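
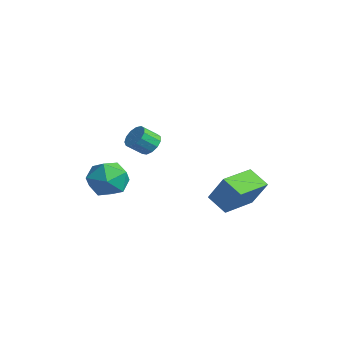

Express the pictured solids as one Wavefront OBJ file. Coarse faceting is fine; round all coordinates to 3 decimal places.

v 2.009 -2.266 0.01
v 2.541 -2.04 0.368
v 2.443 -2.828 1.009
v 1.911 -3.054 0.65
v 2.23 -1.877 0.522
v 2.132 -2.664 1.162
v 1.849 -1.837 0.512
v 1.751 -2.625 1.153
v 1.519 -1.934 0.343
v 1.421 -2.721 0.984
v 1.344 -2.136 0.068
v 1.246 -2.923 0.709
v 1.381 -2.379 -0.225
v 1.283 -3.167 0.416
v 1.617 -2.587 -0.444
v 1.519 -3.374 0.197
v 1.978 -2.693 -0.519
v 1.88 -3.48 0.122
v 2.348 -2.663 -0.426
v 2.25 -3.451 0.215
v 2.611 -2.508 -0.195
v 2.513 -3.295 0.446
v 2.683 -2.275 0.101
v 2.585 -3.063 0.742
v 3.901 0.602 -4.25
v 2.901 0.241 -3.573
v 3.244 2.427 -4.246
v 2.244 2.066 -3.57
v 4.776 0.914 -2.79
v 3.776 0.553 -2.114
v 4.119 2.739 -2.787
v 3.119 2.378 -2.11
v 0.383 -3.194 -1.588
v 0.883 -2.822 -2.587
v 0.757 -4.998 -2.073
v 1.257 -4.626 -3.072
v 1.777 -4.412 -2.037
v 1.547 -3.297 -1.738
v 0.093 -4.523 -2.922
v -0.137 -3.408 -2.623
v 0.704 -3.644 -3.412
v 1.745 -3.575 -2.865
v -0.105 -4.245 -1.795
v 0.936 -4.176 -1.248
f 2 1 5
f 2 5 3
f 3 5 6
f 3 6 4
f 5 1 7
f 5 7 6
f 6 7 8
f 6 8 4
f 7 1 9
f 7 9 8
f 8 9 10
f 8 10 4
f 9 1 11
f 9 11 10
f 10 11 12
f 10 12 4
f 11 1 13
f 11 13 12
f 12 13 14
f 12 14 4
f 13 1 15
f 13 15 14
f 14 15 16
f 14 16 4
f 15 1 17
f 15 17 16
f 16 17 18
f 16 18 4
f 17 1 19
f 17 19 18
f 18 19 20
f 18 20 4
f 19 1 21
f 19 21 20
f 20 21 22
f 20 22 4
f 21 1 23
f 21 23 22
f 22 23 24
f 22 24 4
f 23 1 2
f 23 2 24
f 24 2 3
f 24 3 4
f 26 28 25
f 29 26 25
f 25 28 27
f 27 29 25
f 26 32 28
f 30 26 29
f 30 32 26
f 28 32 27
f 31 29 27
f 27 32 31
f 31 30 29
f 32 30 31
f 33 44 38
f 33 38 34
f 33 34 40
f 33 40 43
f 33 43 44
f 34 38 42
f 38 44 37
f 44 43 35
f 43 40 39
f 40 34 41
f 36 42 37
f 36 37 35
f 36 35 39
f 36 39 41
f 36 41 42
f 37 42 38
f 35 37 44
f 39 35 43
f 41 39 40
f 42 41 34



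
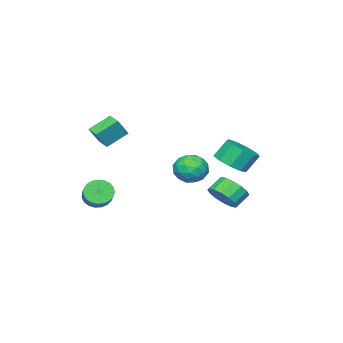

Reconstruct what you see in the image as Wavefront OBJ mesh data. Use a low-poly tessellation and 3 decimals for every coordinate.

v -2.996 -0.742 -1.466
v -2.614 -1.372 -0.616
v -4.466 -0.308 -0.484
v -4.084 -0.938 0.366
v -3.555 0.017 0.091
v -2.647 -0.252 -0.516
v -4.433 -1.428 -0.584
v -3.525 -1.697 -1.191
v -3.502 -1.796 -0.07
v -2.959 -0.903 0.347
v -4.121 -0.777 -1.447
v -3.578 0.116 -1.03
v -2.676 -1.095 -1.127
v -4.404 -0.585 0.027
v -4.093 -0.024 -0.134
v -3.868 -0.394 0.365
v -2.695 -0.437 -1.069
v -2.471 -0.807 -0.569
v -3.024 0.009 -0.153
v -4.609 -0.873 -0.531
v -4.385 -1.243 -0.031
v -3.212 -1.286 -1.465
v -2.987 -1.656 -0.966
v -4.056 -1.689 -0.947
v -2.973 -1.715 -0.307
v -3.837 -1.459 0.271
v -4.043 -1.747 -0.288
v -3.509 -1.905 -0.645
v -2.654 -1.19 -0.062
v -3.518 -0.934 0.516
v -3.208 -0.373 0.354
v -2.674 -0.531 -0.003
v -3.176 -1.439 0.259
v -3.562 -0.746 -1.616
v -4.426 -0.49 -1.038
v -4.406 -1.149 -1.097
v -3.872 -1.307 -1.454
v -3.243 -0.221 -1.371
v -4.107 0.035 -0.793
v -3.571 0.225 -0.455
v -3.037 0.067 -0.812
v -3.904 -0.241 -1.359
v -2.607 2.16 -1.875
v -2.14 1.567 -1.13
v -2.987 1.767 -0.441
v -3.453 2.36 -1.185
v -1.952 2.076 -1.046
v -2.798 2.275 -0.356
v -1.939 2.607 -1.183
v -2.785 2.806 -0.494
v -2.105 3.018 -1.506
v -2.951 3.218 -0.817
v -2.405 3.199 -1.928
v -3.252 3.399 -1.239
v -2.76 3.102 -2.336
v -3.606 3.302 -1.646
v -3.073 2.753 -2.619
v -3.92 2.953 -1.93
v -3.262 2.245 -2.704
v -4.108 2.444 -2.014
v -3.275 1.714 -2.566
v -4.121 1.913 -1.877
v -3.109 1.302 -2.243
v -3.955 1.502 -1.554
v -2.808 1.121 -1.821
v -3.655 1.321 -1.132
v -2.454 1.218 -1.414
v -3.3 1.418 -0.724
v -1.648 3.389 1.335
v -0.8 4.038 1.498
v -1.384 4.519 2.627
v -2.232 3.871 2.465
v -1.308 4.384 1.087
v -1.892 4.865 2.217
v -1.975 4.265 0.793
v -2.559 4.746 1.923
v -2.489 3.736 0.753
v -3.073 4.217 1.882
v -2.609 3.045 0.984
v -3.194 3.526 2.114
v -2.28 2.515 1.38
v -2.865 2.996 2.51
v -1.655 2.394 1.755
v -2.239 2.876 2.885
v -1.026 2.74 1.933
v -1.611 3.221 3.063
v -0.689 3.389 1.832
v -1.273 3.87 2.961
v 2.897 -2.31 -1.14
v 3.308 -2.122 -1.872
v 4.354 -1.061 -1.011
v 3.943 -1.25 -0.28
v 3.051 -1.873 -1.865
v 4.097 -0.813 -1.004
v 2.767 -1.701 -1.733
v 3.813 -0.64 -0.872
v 2.506 -1.633 -1.499
v 3.551 -0.573 -0.638
v 2.312 -1.683 -1.202
v 3.357 -0.623 -0.341
v 2.219 -1.841 -0.895
v 3.265 -0.781 -0.034
v 2.244 -2.08 -0.63
v 3.29 -1.02 0.231
v 2.382 -2.359 -0.454
v 3.427 -1.299 0.407
v 2.609 -2.63 -0.396
v 3.654 -1.569 0.465
v 2.885 -2.845 -0.467
v 3.931 -1.785 0.394
v 3.164 -2.968 -0.654
v 4.209 -1.907 0.206
v 3.397 -2.977 -0.926
v 4.442 -1.916 -0.065
v 3.543 -2.87 -1.234
v 4.588 -1.81 -0.374
v 3.578 -2.667 -1.527
v 4.623 -1.607 -0.666
v 3.495 -2.402 -1.752
v 4.54 -1.342 -0.891
v 2.271 -2.673 2.738
v 1.132 -2.097 3.582
v 2.6 -1.815 2.596
v 1.461 -1.239 3.44
v 3.019 -2.781 3.82
v 1.88 -2.205 4.664
v 3.348 -1.923 3.678
v 2.209 -1.347 4.522
f 1 38 17
f 38 12 41
f 17 41 6
f 38 41 17
f 1 17 13
f 17 6 18
f 13 18 2
f 17 18 13
f 1 13 22
f 13 2 23
f 22 23 8
f 13 23 22
f 1 22 34
f 22 8 37
f 34 37 11
f 22 37 34
f 1 34 38
f 34 11 42
f 38 42 12
f 34 42 38
f 2 18 29
f 18 6 32
f 29 32 10
f 18 32 29
f 6 41 19
f 41 12 40
f 19 40 5
f 41 40 19
f 12 42 39
f 42 11 35
f 39 35 3
f 42 35 39
f 11 37 36
f 37 8 24
f 36 24 7
f 37 24 36
f 8 23 28
f 23 2 25
f 28 25 9
f 23 25 28
f 4 30 16
f 30 10 31
f 16 31 5
f 30 31 16
f 4 16 14
f 16 5 15
f 14 15 3
f 16 15 14
f 4 14 21
f 14 3 20
f 21 20 7
f 14 20 21
f 4 21 26
f 21 7 27
f 26 27 9
f 21 27 26
f 4 26 30
f 26 9 33
f 30 33 10
f 26 33 30
f 5 31 19
f 31 10 32
f 19 32 6
f 31 32 19
f 3 15 39
f 15 5 40
f 39 40 12
f 15 40 39
f 7 20 36
f 20 3 35
f 36 35 11
f 20 35 36
f 9 27 28
f 27 7 24
f 28 24 8
f 27 24 28
f 10 33 29
f 33 9 25
f 29 25 2
f 33 25 29
f 44 43 47
f 44 47 45
f 45 47 48
f 45 48 46
f 47 43 49
f 47 49 48
f 48 49 50
f 48 50 46
f 49 43 51
f 49 51 50
f 50 51 52
f 50 52 46
f 51 43 53
f 51 53 52
f 52 53 54
f 52 54 46
f 53 43 55
f 53 55 54
f 54 55 56
f 54 56 46
f 55 43 57
f 55 57 56
f 56 57 58
f 56 58 46
f 57 43 59
f 57 59 58
f 58 59 60
f 58 60 46
f 59 43 61
f 59 61 60
f 60 61 62
f 60 62 46
f 61 43 63
f 61 63 62
f 62 63 64
f 62 64 46
f 63 43 65
f 63 65 64
f 64 65 66
f 64 66 46
f 65 43 67
f 65 67 66
f 66 67 68
f 66 68 46
f 67 43 44
f 67 44 68
f 68 44 45
f 68 45 46
f 70 69 73
f 70 73 71
f 71 73 74
f 71 74 72
f 73 69 75
f 73 75 74
f 74 75 76
f 74 76 72
f 75 69 77
f 75 77 76
f 76 77 78
f 76 78 72
f 77 69 79
f 77 79 78
f 78 79 80
f 78 80 72
f 79 69 81
f 79 81 80
f 80 81 82
f 80 82 72
f 81 69 83
f 81 83 82
f 82 83 84
f 82 84 72
f 83 69 85
f 83 85 84
f 84 85 86
f 84 86 72
f 85 69 87
f 85 87 86
f 86 87 88
f 86 88 72
f 87 69 70
f 87 70 88
f 88 70 71
f 88 71 72
f 90 89 93
f 90 93 91
f 91 93 94
f 91 94 92
f 93 89 95
f 93 95 94
f 94 95 96
f 94 96 92
f 95 89 97
f 95 97 96
f 96 97 98
f 96 98 92
f 97 89 99
f 97 99 98
f 98 99 100
f 98 100 92
f 99 89 101
f 99 101 100
f 100 101 102
f 100 102 92
f 101 89 103
f 101 103 102
f 102 103 104
f 102 104 92
f 103 89 105
f 103 105 104
f 104 105 106
f 104 106 92
f 105 89 107
f 105 107 106
f 106 107 108
f 106 108 92
f 107 89 109
f 107 109 108
f 108 109 110
f 108 110 92
f 109 89 111
f 109 111 110
f 110 111 112
f 110 112 92
f 111 89 113
f 111 113 112
f 112 113 114
f 112 114 92
f 113 89 115
f 113 115 114
f 114 115 116
f 114 116 92
f 115 89 117
f 115 117 116
f 116 117 118
f 116 118 92
f 117 89 119
f 117 119 118
f 118 119 120
f 118 120 92
f 119 89 90
f 119 90 120
f 120 90 91
f 120 91 92
f 122 124 121
f 125 122 121
f 121 124 123
f 123 125 121
f 122 128 124
f 126 122 125
f 126 128 122
f 124 128 123
f 127 125 123
f 123 128 127
f 127 126 125
f 128 126 127



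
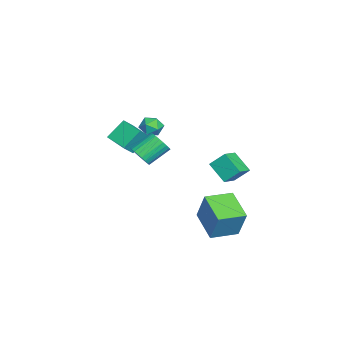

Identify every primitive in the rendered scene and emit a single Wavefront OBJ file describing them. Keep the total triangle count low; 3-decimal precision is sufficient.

v -3.766 -3.837 -0.403
v -3.018 -4.307 0.439
v -2.686 -2.638 -0.694
v -1.938 -3.108 0.148
v -3.042 -4.772 -1.568
v -2.294 -5.242 -0.726
v -1.962 -3.573 -1.859
v -1.214 -4.043 -1.017
v -3.604 2.604 -4.864
v -4.505 1.566 -3.847
v -3.627 3.58 -3.889
v -4.528 2.542 -2.871
v -2.372 2.078 -4.309
v -3.273 1.04 -3.291
v -2.395 3.054 -3.333
v -3.296 2.016 -2.316
v -1.985 -1.618 0.726
v -1.611 -1.961 0.055
v -2.029 -2.839 1.325
v -1.655 -3.182 0.654
v -1.225 -2.661 1.156
v -1.198 -1.907 0.786
v -2.442 -2.893 0.594
v -2.415 -2.139 0.224
v -1.893 -2.749 -0.026
v -1.141 -2.606 0.321
v -2.499 -2.194 1.059
v -1.747 -2.051 1.406
v 3.248 0.983 -3.868
v 3.842 1.508 -1.87
v 2.305 2.558 -4.002
v 2.899 3.083 -2.003
v 5.021 1.977 -4.657
v 5.615 2.502 -2.658
v 4.078 3.552 -4.79
v 4.672 4.077 -2.792
v 2.284 -2.542 0.372
v 2.938 -2.545 0.914
v 2.151 -1.38 1.87
v 1.496 -1.378 1.328
v 3.031 -2.308 0.702
v 2.244 -1.143 1.658
v 3.01 -2.106 0.439
v 2.223 -0.942 1.395
v 2.879 -1.971 0.167
v 2.091 -0.807 1.122
v 2.657 -1.923 -0.075
v 1.869 -0.758 0.881
v 2.378 -1.969 -0.249
v 1.59 -0.805 0.707
v 2.085 -2.102 -0.328
v 1.297 -0.938 0.628
v 1.822 -2.303 -0.3
v 1.034 -1.138 0.656
v 1.629 -2.54 -0.17
v 0.842 -1.375 0.786
v 1.536 -2.777 0.042
v 0.749 -1.612 0.998
v 1.557 -2.978 0.305
v 0.77 -1.814 1.261
v 1.689 -3.113 0.578
v 0.901 -1.949 1.533
v 1.911 -3.162 0.819
v 1.123 -1.997 1.775
v 2.19 -3.115 0.993
v 1.402 -1.951 1.949
v 2.483 -2.982 1.072
v 1.695 -1.818 2.028
v 2.746 -2.782 1.044
v 1.958 -1.617 2
f 2 4 1
f 5 2 1
f 1 4 3
f 3 5 1
f 2 8 4
f 6 2 5
f 6 8 2
f 4 8 3
f 7 5 3
f 3 8 7
f 7 6 5
f 8 6 7
f 10 12 9
f 13 10 9
f 9 12 11
f 11 13 9
f 10 16 12
f 14 10 13
f 14 16 10
f 12 16 11
f 15 13 11
f 11 16 15
f 15 14 13
f 16 14 15
f 17 28 22
f 17 22 18
f 17 18 24
f 17 24 27
f 17 27 28
f 18 22 26
f 22 28 21
f 28 27 19
f 27 24 23
f 24 18 25
f 20 26 21
f 20 21 19
f 20 19 23
f 20 23 25
f 20 25 26
f 21 26 22
f 19 21 28
f 23 19 27
f 25 23 24
f 26 25 18
f 30 32 29
f 33 30 29
f 29 32 31
f 31 33 29
f 30 36 32
f 34 30 33
f 34 36 30
f 32 36 31
f 35 33 31
f 31 36 35
f 35 34 33
f 36 34 35
f 38 37 41
f 38 41 39
f 39 41 42
f 39 42 40
f 41 37 43
f 41 43 42
f 42 43 44
f 42 44 40
f 43 37 45
f 43 45 44
f 44 45 46
f 44 46 40
f 45 37 47
f 45 47 46
f 46 47 48
f 46 48 40
f 47 37 49
f 47 49 48
f 48 49 50
f 48 50 40
f 49 37 51
f 49 51 50
f 50 51 52
f 50 52 40
f 51 37 53
f 51 53 52
f 52 53 54
f 52 54 40
f 53 37 55
f 53 55 54
f 54 55 56
f 54 56 40
f 55 37 57
f 55 57 56
f 56 57 58
f 56 58 40
f 57 37 59
f 57 59 58
f 58 59 60
f 58 60 40
f 59 37 61
f 59 61 60
f 60 61 62
f 60 62 40
f 61 37 63
f 61 63 62
f 62 63 64
f 62 64 40
f 63 37 65
f 63 65 64
f 64 65 66
f 64 66 40
f 65 37 67
f 65 67 66
f 66 67 68
f 66 68 40
f 67 37 69
f 67 69 68
f 68 69 70
f 68 70 40
f 69 37 38
f 69 38 70
f 70 38 39
f 70 39 40



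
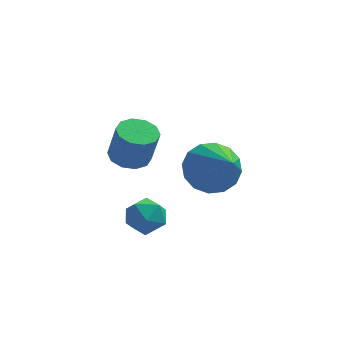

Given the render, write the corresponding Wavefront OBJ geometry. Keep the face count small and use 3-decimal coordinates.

v -0.007 -3.235 3.34
v 0.422 -2.878 3.301
v 0.656 -3.047 4.321
v 0.227 -3.405 4.36
v 0.142 -2.698 3.395
v 0.376 -2.868 4.415
v -0.195 -2.724 3.468
v 0.039 -2.893 4.488
v -0.461 -2.945 3.492
v -0.227 -3.114 4.512
v -0.553 -3.277 3.458
v -0.319 -3.446 4.478
v -0.436 -3.593 3.379
v -0.202 -3.762 4.399
v -0.156 -3.772 3.285
v 0.078 -3.942 4.305
v 0.181 -3.747 3.212
v 0.415 -3.916 4.232
v 0.447 -3.526 3.188
v 0.681 -3.695 4.208
v 0.539 -3.194 3.222
v 0.773 -3.363 4.242
v 0.345 -2.403 1.146
v 0.846 -2.519 0.782
v -0.126 -3.221 0.758
v 0.375 -3.337 0.394
v 0.415 -3.413 1.019
v 0.706 -2.908 1.259
v 0.014 -2.832 0.281
v 0.305 -2.327 0.521
v 0.642 -2.784 0.247
v 0.89 -3.143 0.703
v -0.17 -2.597 0.837
v 0.078 -2.956 1.293
v 1.993 -1.433 1.677
v 2.323 -1.836 1.043
v 2.567 -2.767 2.823
v 2.632 -1.582 1.184
v 2.769 -1.287 1.457
v 2.699 -1.032 1.789
v 2.44 -0.885 2.091
v 2.061 -0.884 2.282
v 1.663 -1.03 2.31
v 1.354 -1.285 2.169
v 1.216 -1.579 1.896
v 1.287 -1.834 1.564
v 1.546 -1.982 1.262
v 1.925 -1.983 1.072
f 2 1 5
f 2 5 3
f 3 5 6
f 3 6 4
f 5 1 7
f 5 7 6
f 6 7 8
f 6 8 4
f 7 1 9
f 7 9 8
f 8 9 10
f 8 10 4
f 9 1 11
f 9 11 10
f 10 11 12
f 10 12 4
f 11 1 13
f 11 13 12
f 12 13 14
f 12 14 4
f 13 1 15
f 13 15 14
f 14 15 16
f 14 16 4
f 15 1 17
f 15 17 16
f 16 17 18
f 16 18 4
f 17 1 19
f 17 19 18
f 18 19 20
f 18 20 4
f 19 1 21
f 19 21 20
f 20 21 22
f 20 22 4
f 21 1 2
f 21 2 22
f 22 2 3
f 22 3 4
f 23 34 28
f 23 28 24
f 23 24 30
f 23 30 33
f 23 33 34
f 24 28 32
f 28 34 27
f 34 33 25
f 33 30 29
f 30 24 31
f 26 32 27
f 26 27 25
f 26 25 29
f 26 29 31
f 26 31 32
f 27 32 28
f 25 27 34
f 29 25 33
f 31 29 30
f 32 31 24
f 36 35 38
f 36 38 37
f 38 35 39
f 38 39 37
f 39 35 40
f 39 40 37
f 40 35 41
f 40 41 37
f 41 35 42
f 41 42 37
f 42 35 43
f 42 43 37
f 43 35 44
f 43 44 37
f 44 35 45
f 44 45 37
f 45 35 46
f 45 46 37
f 46 35 47
f 46 47 37
f 47 35 48
f 47 48 37
f 48 35 36
f 48 36 37



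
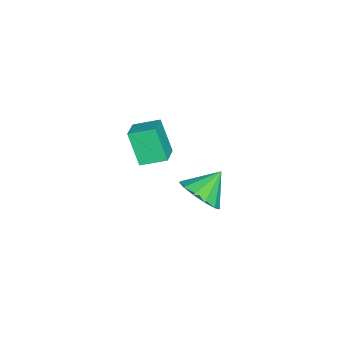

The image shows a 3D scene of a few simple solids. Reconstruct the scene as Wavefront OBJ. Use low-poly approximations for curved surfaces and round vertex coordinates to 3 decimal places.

v -1.195 -0.615 -0.431
v -1.629 -1.203 0.868
v -1.435 0.372 -0.064
v -1.869 -0.215 1.234
v -0.311 -0.525 -0.094
v -0.745 -1.112 1.204
v -0.551 0.463 0.272
v -0.985 -0.125 1.571
v -2.579 1.077 -3.862
v -1.912 1.029 -3.146
v -3.441 1.683 -3.018
v -1.828 1.509 -3.406
v -1.982 1.852 -3.81
v -2.326 1.948 -4.231
v -2.751 1.768 -4.535
v -3.121 1.368 -4.625
v -3.319 0.876 -4.473
v -3.282 0.447 -4.127
v -3.022 0.218 -3.697
v -2.622 0.262 -3.319
v -2.208 0.564 -3.114
f 2 4 1
f 5 2 1
f 1 4 3
f 3 5 1
f 2 8 4
f 6 2 5
f 6 8 2
f 4 8 3
f 7 5 3
f 3 8 7
f 7 6 5
f 8 6 7
f 10 9 12
f 10 12 11
f 12 9 13
f 12 13 11
f 13 9 14
f 13 14 11
f 14 9 15
f 14 15 11
f 15 9 16
f 15 16 11
f 16 9 17
f 16 17 11
f 17 9 18
f 17 18 11
f 18 9 19
f 18 19 11
f 19 9 20
f 19 20 11
f 20 9 21
f 20 21 11
f 21 9 10
f 21 10 11



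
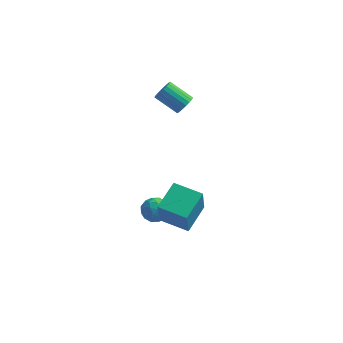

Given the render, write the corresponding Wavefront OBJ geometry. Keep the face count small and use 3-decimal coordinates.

v -0.367 -3.105 -2.536
v -0.214 -3.9 -0.576
v -0.01 -1.319 -1.839
v 0.142 -2.114 0.121
v 1.418 -3.366 -2.781
v 1.57 -4.161 -0.821
v 1.774 -1.58 -2.084
v 1.927 -2.375 -0.124
v -0.552 2.118 3.397
v -0.167 2.142 3.982
v -1.584 2.305 4.907
v -1.968 2.282 4.323
v -0.183 2.423 3.908
v -1.6 2.587 4.834
v -0.262 2.652 3.746
v -1.679 2.815 4.672
v -0.392 2.788 3.524
v -1.809 2.951 4.449
v -0.549 2.808 3.28
v -1.966 2.972 4.205
v -0.707 2.71 3.056
v -2.123 2.873 3.981
v -0.837 2.508 2.891
v -2.254 2.672 3.816
v -0.919 2.24 2.814
v -2.335 2.403 3.739
v -0.937 1.95 2.837
v -2.353 2.113 3.763
v -0.888 1.69 2.958
v -2.305 1.853 3.883
v -0.781 1.503 3.154
v -2.198 1.667 4.08
v -0.635 1.423 3.393
v -2.051 1.587 4.318
v -0.474 1.463 3.632
v -1.891 1.627 4.557
v -0.326 1.617 3.831
v -1.743 1.78 4.756
v -0.218 1.857 3.954
v -1.635 2.02 4.88
v -2.091 -0.657 -3.549
v -1.309 -0.369 -3.199
v -1.371 -1.671 -4.321
v -0.589 -1.383 -3.971
v -1.191 -1.806 -3.445
v -1.636 -1.18 -2.968
v -1.044 -0.86 -4.552
v -1.489 -0.234 -4.075
v -0.662 -0.494 -3.818
v -0.753 -1.079 -3.135
v -1.927 -0.961 -4.385
v -2.018 -1.546 -3.702
v -1.763 -0.424 -3.306
v -0.917 -1.616 -4.214
v -1.271 -1.865 -3.905
v -0.811 -1.696 -3.699
v -1.955 -0.901 -3.171
v -1.495 -0.731 -2.965
v -1.426 -1.576 -3.11
v -1.185 -1.309 -4.555
v -0.725 -1.139 -4.349
v -1.869 -0.344 -3.821
v -1.409 -0.175 -3.615
v -1.254 -0.464 -4.41
v -0.923 -0.328 -3.465
v -0.5 -0.924 -3.918
v -0.767 -0.617 -4.26
v -1.029 -0.249 -3.979
v -0.976 -0.672 -3.063
v -0.554 -1.268 -3.516
v -0.907 -1.517 -3.207
v -1.169 -1.149 -2.927
v -0.596 -0.746 -3.427
v -2.126 -0.772 -4.004
v -1.704 -1.368 -4.457
v -1.511 -0.891 -4.593
v -1.773 -0.523 -4.313
v -2.18 -1.116 -3.602
v -1.757 -1.712 -4.055
v -1.651 -1.791 -3.541
v -1.913 -1.423 -3.26
v -2.084 -1.294 -4.093
f 2 4 1
f 5 2 1
f 1 4 3
f 3 5 1
f 2 8 4
f 6 2 5
f 6 8 2
f 4 8 3
f 7 5 3
f 3 8 7
f 7 6 5
f 8 6 7
f 10 9 13
f 10 13 11
f 11 13 14
f 11 14 12
f 13 9 15
f 13 15 14
f 14 15 16
f 14 16 12
f 15 9 17
f 15 17 16
f 16 17 18
f 16 18 12
f 17 9 19
f 17 19 18
f 18 19 20
f 18 20 12
f 19 9 21
f 19 21 20
f 20 21 22
f 20 22 12
f 21 9 23
f 21 23 22
f 22 23 24
f 22 24 12
f 23 9 25
f 23 25 24
f 24 25 26
f 24 26 12
f 25 9 27
f 25 27 26
f 26 27 28
f 26 28 12
f 27 9 29
f 27 29 28
f 28 29 30
f 28 30 12
f 29 9 31
f 29 31 30
f 30 31 32
f 30 32 12
f 31 9 33
f 31 33 32
f 32 33 34
f 32 34 12
f 33 9 35
f 33 35 34
f 34 35 36
f 34 36 12
f 35 9 37
f 35 37 36
f 36 37 38
f 36 38 12
f 37 9 39
f 37 39 38
f 38 39 40
f 38 40 12
f 39 9 10
f 39 10 40
f 40 10 11
f 40 11 12
f 41 78 57
f 78 52 81
f 57 81 46
f 78 81 57
f 41 57 53
f 57 46 58
f 53 58 42
f 57 58 53
f 41 53 62
f 53 42 63
f 62 63 48
f 53 63 62
f 41 62 74
f 62 48 77
f 74 77 51
f 62 77 74
f 41 74 78
f 74 51 82
f 78 82 52
f 74 82 78
f 42 58 69
f 58 46 72
f 69 72 50
f 58 72 69
f 46 81 59
f 81 52 80
f 59 80 45
f 81 80 59
f 52 82 79
f 82 51 75
f 79 75 43
f 82 75 79
f 51 77 76
f 77 48 64
f 76 64 47
f 77 64 76
f 48 63 68
f 63 42 65
f 68 65 49
f 63 65 68
f 44 70 56
f 70 50 71
f 56 71 45
f 70 71 56
f 44 56 54
f 56 45 55
f 54 55 43
f 56 55 54
f 44 54 61
f 54 43 60
f 61 60 47
f 54 60 61
f 44 61 66
f 61 47 67
f 66 67 49
f 61 67 66
f 44 66 70
f 66 49 73
f 70 73 50
f 66 73 70
f 45 71 59
f 71 50 72
f 59 72 46
f 71 72 59
f 43 55 79
f 55 45 80
f 79 80 52
f 55 80 79
f 47 60 76
f 60 43 75
f 76 75 51
f 60 75 76
f 49 67 68
f 67 47 64
f 68 64 48
f 67 64 68
f 50 73 69
f 73 49 65
f 69 65 42
f 73 65 69



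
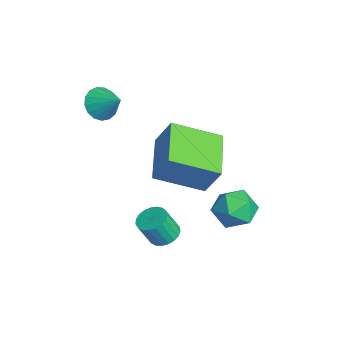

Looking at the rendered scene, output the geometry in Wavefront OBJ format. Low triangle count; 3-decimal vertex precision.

v 1.589 0.931 -1.369
v 2.139 1.377 -2.043
v 2.081 -0.477 -1.897
v 2.631 -0.031 -2.571
v 2.868 0.036 -1.625
v 2.564 0.906 -1.298
v 1.656 -0.006 -2.642
v 1.352 0.864 -2.315
v 2.181 0.797 -2.83
v 2.93 0.823 -2.201
v 1.29 0.077 -1.739
v 2.039 0.103 -1.11
v 1.64 -2.469 2.123
v 2.12 -1.981 3.367
v 1.922 -0.609 1.284
v 2.402 -0.12 2.529
v 3.558 -3 1.591
v 4.038 -2.511 2.836
v 3.84 -1.139 0.753
v 4.32 -0.651 1.997
v 2.543 -2.334 -2.566
v 3.126 -2.555 -2.712
v 3.2 -3.067 -1.64
v 2.617 -2.846 -1.494
v 3.182 -2.318 -2.603
v 3.256 -2.83 -1.531
v 3.127 -2.085 -2.487
v 3.202 -2.597 -1.416
v 2.972 -1.894 -2.386
v 3.046 -2.406 -1.314
v 2.742 -1.78 -2.315
v 2.816 -2.292 -1.243
v 2.478 -1.761 -2.288
v 2.552 -2.273 -1.216
v 2.225 -1.842 -2.309
v 2.299 -2.354 -1.237
v 2.027 -2.007 -2.374
v 2.102 -2.519 -1.302
v 1.918 -2.229 -2.472
v 1.993 -2.741 -1.401
v 1.918 -2.469 -2.587
v 1.992 -2.981 -1.515
v 2.025 -2.686 -2.698
v 2.099 -3.198 -1.626
v 2.222 -2.842 -2.786
v 2.296 -3.354 -1.715
v 2.474 -2.91 -2.836
v 2.549 -3.422 -1.765
v 2.738 -2.878 -2.84
v 2.813 -3.39 -1.768
v 2.969 -2.753 -2.795
v 3.043 -3.265 -1.724
v -0.976 -3.954 2.512
v -0.397 -4.35 2.171
v -0.164 -3.366 3.208
v -0.435 -4.045 1.958
v -0.597 -3.72 1.872
v -0.846 -3.449 1.933
v -1.124 -3.293 2.126
v -1.369 -3.289 2.408
v -1.524 -3.437 2.714
v -1.553 -3.704 2.973
v -1.45 -4.028 3.127
v -1.238 -4.335 3.14
v -0.966 -4.555 3.009
v -0.697 -4.637 2.765
v -0.491 -4.563 2.462
f 1 12 6
f 1 6 2
f 1 2 8
f 1 8 11
f 1 11 12
f 2 6 10
f 6 12 5
f 12 11 3
f 11 8 7
f 8 2 9
f 4 10 5
f 4 5 3
f 4 3 7
f 4 7 9
f 4 9 10
f 5 10 6
f 3 5 12
f 7 3 11
f 9 7 8
f 10 9 2
f 14 16 13
f 17 14 13
f 13 16 15
f 15 17 13
f 14 20 16
f 18 14 17
f 18 20 14
f 16 20 15
f 19 17 15
f 15 20 19
f 19 18 17
f 20 18 19
f 22 21 25
f 22 25 23
f 23 25 26
f 23 26 24
f 25 21 27
f 25 27 26
f 26 27 28
f 26 28 24
f 27 21 29
f 27 29 28
f 28 29 30
f 28 30 24
f 29 21 31
f 29 31 30
f 30 31 32
f 30 32 24
f 31 21 33
f 31 33 32
f 32 33 34
f 32 34 24
f 33 21 35
f 33 35 34
f 34 35 36
f 34 36 24
f 35 21 37
f 35 37 36
f 36 37 38
f 36 38 24
f 37 21 39
f 37 39 38
f 38 39 40
f 38 40 24
f 39 21 41
f 39 41 40
f 40 41 42
f 40 42 24
f 41 21 43
f 41 43 42
f 42 43 44
f 42 44 24
f 43 21 45
f 43 45 44
f 44 45 46
f 44 46 24
f 45 21 47
f 45 47 46
f 46 47 48
f 46 48 24
f 47 21 49
f 47 49 48
f 48 49 50
f 48 50 24
f 49 21 51
f 49 51 50
f 50 51 52
f 50 52 24
f 51 21 22
f 51 22 52
f 52 22 23
f 52 23 24
f 54 53 56
f 54 56 55
f 56 53 57
f 56 57 55
f 57 53 58
f 57 58 55
f 58 53 59
f 58 59 55
f 59 53 60
f 59 60 55
f 60 53 61
f 60 61 55
f 61 53 62
f 61 62 55
f 62 53 63
f 62 63 55
f 63 53 64
f 63 64 55
f 64 53 65
f 64 65 55
f 65 53 66
f 65 66 55
f 66 53 67
f 66 67 55
f 67 53 54
f 67 54 55



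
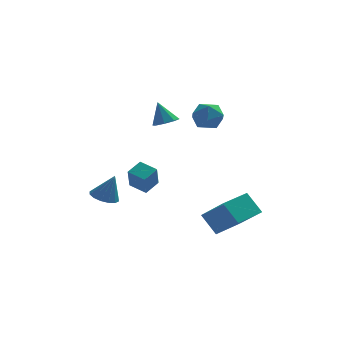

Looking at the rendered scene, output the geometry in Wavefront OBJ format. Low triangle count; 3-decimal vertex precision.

v -1.2 3.131 2.976
v -0.656 3.63 3.03
v -1.64 3.469 4.284
v -1.132 3.85 2.814
v -1.647 3.648 2.692
v -1.9 3.144 2.737
v -1.743 2.632 2.922
v -1.268 2.412 3.139
v -0.753 2.614 3.26
v -0.5 3.119 3.215
v 1.014 4.769 3.124
v 1.79 4.209 2.837
v 0.19 3.431 3.503
v 0.966 2.871 3.216
v 1.033 3.435 4.038
v 1.542 4.262 3.804
v 0.438 3.378 2.536
v 0.947 4.205 2.302
v 1.434 3.35 2.474
v 1.802 3.386 3.402
v 0.178 4.254 2.938
v 0.546 4.29 3.866
v -4.242 -2.075 -0.19
v -3.69 -2.594 -0.416
v -3.698 -2.125 1.25
v -3.518 -2.227 -0.468
v -3.54 -1.819 -0.446
v -3.749 -1.48 -0.355
v -4.091 -1.3 -0.22
v -4.473 -1.328 -0.077
v -4.793 -1.556 0.036
v -4.965 -1.923 0.088
v -4.944 -2.331 0.066
v -4.734 -2.67 -0.025
v -4.392 -2.85 -0.16
v -4.01 -2.822 -0.303
v 0.588 -1.221 -1.878
v 1.642 -2.501 -0.493
v 1.819 0.007 -1.681
v 2.873 -1.273 -0.296
v 1.327 -1.787 -2.964
v 2.381 -3.067 -1.579
v 2.558 -0.559 -2.767
v 3.612 -1.839 -1.382
v -3.142 3.699 -1.846
v -3.21 2.937 -0.555
v -2.499 4.409 -1.393
v -2.566 3.647 -0.103
v -2.254 3.093 -2.157
v -2.321 2.331 -0.867
v -1.61 3.803 -1.705
v -1.678 3.041 -0.414
f 2 1 4
f 2 4 3
f 4 1 5
f 4 5 3
f 5 1 6
f 5 6 3
f 6 1 7
f 6 7 3
f 7 1 8
f 7 8 3
f 8 1 9
f 8 9 3
f 9 1 10
f 9 10 3
f 10 1 2
f 10 2 3
f 11 22 16
f 11 16 12
f 11 12 18
f 11 18 21
f 11 21 22
f 12 16 20
f 16 22 15
f 22 21 13
f 21 18 17
f 18 12 19
f 14 20 15
f 14 15 13
f 14 13 17
f 14 17 19
f 14 19 20
f 15 20 16
f 13 15 22
f 17 13 21
f 19 17 18
f 20 19 12
f 24 23 26
f 24 26 25
f 26 23 27
f 26 27 25
f 27 23 28
f 27 28 25
f 28 23 29
f 28 29 25
f 29 23 30
f 29 30 25
f 30 23 31
f 30 31 25
f 31 23 32
f 31 32 25
f 32 23 33
f 32 33 25
f 33 23 34
f 33 34 25
f 34 23 35
f 34 35 25
f 35 23 36
f 35 36 25
f 36 23 24
f 36 24 25
f 38 40 37
f 41 38 37
f 37 40 39
f 39 41 37
f 38 44 40
f 42 38 41
f 42 44 38
f 40 44 39
f 43 41 39
f 39 44 43
f 43 42 41
f 44 42 43
f 46 48 45
f 49 46 45
f 45 48 47
f 47 49 45
f 46 52 48
f 50 46 49
f 50 52 46
f 48 52 47
f 51 49 47
f 47 52 51
f 51 50 49
f 52 50 51



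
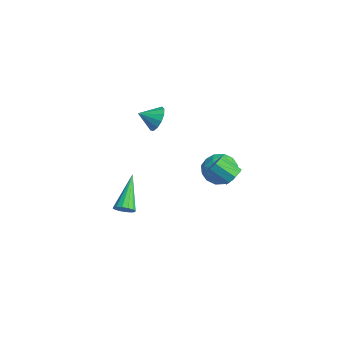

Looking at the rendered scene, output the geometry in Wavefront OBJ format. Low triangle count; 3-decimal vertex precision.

v 0.174 -4.083 0.512
v 0.449 -4.278 0.921
v -1.114 -3.177 1.808
v 0.565 -4.035 0.866
v 0.576 -3.806 0.717
v 0.479 -3.65 0.512
v 0.301 -3.611 0.307
v 0.088 -3.699 0.157
v -0.101 -3.889 0.103
v -0.217 -4.132 0.157
v -0.228 -4.361 0.307
v -0.132 -4.517 0.511
v 0.047 -4.556 0.716
v 0.259 -4.468 0.866
v -3.806 -0.92 3.353
v -3.33 -0.752 3.907
v -4.034 -1.78 3.807
v -3.705 -0.593 4.02
v -4.112 -0.538 3.921
v -4.422 -0.604 3.641
v -4.536 -0.77 3.27
v -4.419 -0.983 2.925
v -4.107 -1.177 2.715
v -3.699 -1.288 2.708
v -3.326 -1.283 2.906
v -3.105 -1.162 3.245
v -3.106 -0.964 3.618
v -4.269 3.135 -1.245
v -3.422 3.097 -0.757
v -4.238 1.563 -1.423
v -3.391 1.525 -0.935
v -4.216 1.759 -0.465
v -4.235 2.731 -0.355
v -3.425 1.929 -1.825
v -3.444 2.901 -1.715
v -2.901 2.352 -1.116
v -3.389 2.247 -0.275
v -4.271 2.413 -1.905
v -4.759 2.308 -1.064
v -3.849 3.254 -0.985
v -3.811 1.406 -1.195
v -4.296 1.544 -0.918
v -3.798 1.521 -0.632
v -4.326 3.039 -0.749
v -3.829 3.016 -0.462
v -4.295 2.23 -0.291
v -3.831 1.644 -1.718
v -3.334 1.621 -1.431
v -3.862 3.139 -1.548
v -3.364 3.116 -1.262
v -3.365 2.43 -1.889
v -3.044 2.793 -0.91
v -3.026 1.87 -1.014
v -3.046 2.107 -1.537
v -3.057 2.678 -1.473
v -3.331 2.732 -0.416
v -3.313 1.808 -0.52
v -3.798 1.946 -0.244
v -3.809 2.517 -0.179
v -3.025 2.294 -0.626
v -4.347 2.852 -1.66
v -4.329 1.928 -1.764
v -3.851 2.143 -2.001
v -3.862 2.714 -1.936
v -4.634 2.79 -1.166
v -4.616 1.867 -1.27
v -4.603 1.982 -0.707
v -4.614 2.553 -0.643
v -4.635 2.366 -1.554
v -1.097 1.863 0.285
v -0.865 2.076 0.748
v -1.551 1.371 1.417
v -1.783 1.157 0.955
v -1.212 2.295 0.623
v -1.898 1.589 1.292
v -1.492 2.26 0.3
v -2.178 1.554 0.969
v -1.54 1.992 -0.032
v -2.226 1.287 0.637
v -1.329 1.649 -0.177
v -2.015 0.944 0.492
v -0.982 1.431 -0.052
v -1.668 0.725 0.617
v -0.702 1.466 0.271
v -1.388 0.76 0.94
v -0.654 1.733 0.603
v -1.34 1.028 1.272
f 2 1 4
f 2 4 3
f 4 1 5
f 4 5 3
f 5 1 6
f 5 6 3
f 6 1 7
f 6 7 3
f 7 1 8
f 7 8 3
f 8 1 9
f 8 9 3
f 9 1 10
f 9 10 3
f 10 1 11
f 10 11 3
f 11 1 12
f 11 12 3
f 12 1 13
f 12 13 3
f 13 1 14
f 13 14 3
f 14 1 2
f 14 2 3
f 16 15 18
f 16 18 17
f 18 15 19
f 18 19 17
f 19 15 20
f 19 20 17
f 20 15 21
f 20 21 17
f 21 15 22
f 21 22 17
f 22 15 23
f 22 23 17
f 23 15 24
f 23 24 17
f 24 15 25
f 24 25 17
f 25 15 26
f 25 26 17
f 26 15 27
f 26 27 17
f 27 15 16
f 27 16 17
f 28 65 44
f 65 39 68
f 44 68 33
f 65 68 44
f 28 44 40
f 44 33 45
f 40 45 29
f 44 45 40
f 28 40 49
f 40 29 50
f 49 50 35
f 40 50 49
f 28 49 61
f 49 35 64
f 61 64 38
f 49 64 61
f 28 61 65
f 61 38 69
f 65 69 39
f 61 69 65
f 29 45 56
f 45 33 59
f 56 59 37
f 45 59 56
f 33 68 46
f 68 39 67
f 46 67 32
f 68 67 46
f 39 69 66
f 69 38 62
f 66 62 30
f 69 62 66
f 38 64 63
f 64 35 51
f 63 51 34
f 64 51 63
f 35 50 55
f 50 29 52
f 55 52 36
f 50 52 55
f 31 57 43
f 57 37 58
f 43 58 32
f 57 58 43
f 31 43 41
f 43 32 42
f 41 42 30
f 43 42 41
f 31 41 48
f 41 30 47
f 48 47 34
f 41 47 48
f 31 48 53
f 48 34 54
f 53 54 36
f 48 54 53
f 31 53 57
f 53 36 60
f 57 60 37
f 53 60 57
f 32 58 46
f 58 37 59
f 46 59 33
f 58 59 46
f 30 42 66
f 42 32 67
f 66 67 39
f 42 67 66
f 34 47 63
f 47 30 62
f 63 62 38
f 47 62 63
f 36 54 55
f 54 34 51
f 55 51 35
f 54 51 55
f 37 60 56
f 60 36 52
f 56 52 29
f 60 52 56
f 71 70 74
f 71 74 72
f 72 74 75
f 72 75 73
f 74 70 76
f 74 76 75
f 75 76 77
f 75 77 73
f 76 70 78
f 76 78 77
f 77 78 79
f 77 79 73
f 78 70 80
f 78 80 79
f 79 80 81
f 79 81 73
f 80 70 82
f 80 82 81
f 81 82 83
f 81 83 73
f 82 70 84
f 82 84 83
f 83 84 85
f 83 85 73
f 84 70 86
f 84 86 85
f 85 86 87
f 85 87 73
f 86 70 71
f 86 71 87
f 87 71 72
f 87 72 73



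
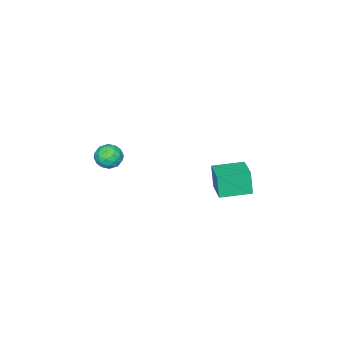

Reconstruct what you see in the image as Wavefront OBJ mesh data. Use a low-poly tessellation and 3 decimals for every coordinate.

v -1.461 -3.985 2.608
v -1.048 -3.58 1.954
v -0.232 -4.14 3.286
v 0.181 -3.735 2.632
v -0.359 -3.287 3.151
v -1.119 -3.191 2.732
v -0.161 -4.529 2.508
v -0.921 -4.433 2.089
v -0.245 -3.916 1.892
v -0.368 -3.149 2.29
v -0.912 -4.571 2.95
v -1.035 -3.804 3.348
v -1.362 -3.769 2.221
v 0.082 -3.951 3.019
v -0.235 -3.688 3.324
v 0.007 -3.45 2.94
v -1.404 -3.54 2.679
v -1.161 -3.302 2.294
v -0.756 -3.13 2.998
v -0.119 -4.418 2.946
v 0.124 -4.18 2.561
v -1.287 -4.27 2.3
v -1.045 -4.032 1.916
v -0.524 -4.59 2.242
v -0.648 -3.728 1.801
v 0.074 -3.82 2.199
v -0.126 -4.286 2.126
v -0.573 -4.229 1.88
v -0.72 -3.277 2.034
v 0.002 -3.369 2.433
v -0.315 -3.106 2.738
v -0.761 -3.049 2.492
v -0.248 -3.475 1.998
v -1.282 -4.351 2.807
v -0.56 -4.443 3.206
v -0.519 -4.671 2.748
v -0.965 -4.614 2.502
v -1.354 -3.9 3.041
v -0.632 -3.992 3.439
v -0.707 -3.491 3.36
v -1.154 -3.434 3.114
v -1.032 -4.245 3.242
v -2.481 1.976 1.806
v -2.609 1.711 3.287
v -3.853 3.169 1.901
v -3.981 2.904 3.382
v -1.399 3.196 2.118
v -1.527 2.931 3.599
v -2.771 4.389 2.213
v -2.899 4.124 3.694
f 1 38 17
f 38 12 41
f 17 41 6
f 38 41 17
f 1 17 13
f 17 6 18
f 13 18 2
f 17 18 13
f 1 13 22
f 13 2 23
f 22 23 8
f 13 23 22
f 1 22 34
f 22 8 37
f 34 37 11
f 22 37 34
f 1 34 38
f 34 11 42
f 38 42 12
f 34 42 38
f 2 18 29
f 18 6 32
f 29 32 10
f 18 32 29
f 6 41 19
f 41 12 40
f 19 40 5
f 41 40 19
f 12 42 39
f 42 11 35
f 39 35 3
f 42 35 39
f 11 37 36
f 37 8 24
f 36 24 7
f 37 24 36
f 8 23 28
f 23 2 25
f 28 25 9
f 23 25 28
f 4 30 16
f 30 10 31
f 16 31 5
f 30 31 16
f 4 16 14
f 16 5 15
f 14 15 3
f 16 15 14
f 4 14 21
f 14 3 20
f 21 20 7
f 14 20 21
f 4 21 26
f 21 7 27
f 26 27 9
f 21 27 26
f 4 26 30
f 26 9 33
f 30 33 10
f 26 33 30
f 5 31 19
f 31 10 32
f 19 32 6
f 31 32 19
f 3 15 39
f 15 5 40
f 39 40 12
f 15 40 39
f 7 20 36
f 20 3 35
f 36 35 11
f 20 35 36
f 9 27 28
f 27 7 24
f 28 24 8
f 27 24 28
f 10 33 29
f 33 9 25
f 29 25 2
f 33 25 29
f 44 46 43
f 47 44 43
f 43 46 45
f 45 47 43
f 44 50 46
f 48 44 47
f 48 50 44
f 46 50 45
f 49 47 45
f 45 50 49
f 49 48 47
f 50 48 49



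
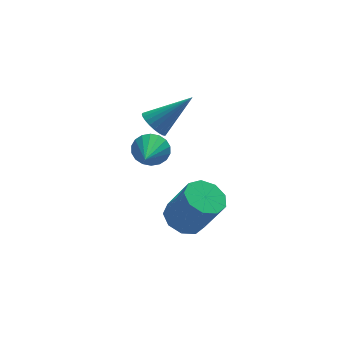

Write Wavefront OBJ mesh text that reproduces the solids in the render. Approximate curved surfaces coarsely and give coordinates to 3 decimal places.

v -2.27 1.253 1.73
v -1.907 0.739 1.321
v -0.61 1.327 3.11
v -1.814 0.987 1.196
v -1.791 1.276 1.153
v -1.84 1.561 1.197
v -1.955 1.799 1.322
v -2.118 1.954 1.51
v -2.304 2.002 1.731
v -2.485 1.937 1.951
v -2.632 1.767 2.138
v -2.725 1.519 2.263
v -2.749 1.231 2.306
v -2.699 0.946 2.262
v -2.584 0.707 2.137
v -2.421 0.552 1.949
v -2.236 0.504 1.729
v -2.055 0.57 1.508
v -2.031 -3.273 -0.696
v -1.163 -3.023 -0.954
v -0.46 -3.698 0.758
v -1.329 -3.947 1.016
v -1.449 -2.537 -0.645
v -0.746 -3.212 1.067
v -2.007 -2.395 -0.36
v -1.305 -3.07 1.352
v -2.577 -2.664 -0.232
v -1.875 -3.339 1.48
v -2.892 -3.218 -0.322
v -2.189 -3.892 1.391
v -2.804 -3.797 -0.586
v -2.101 -4.472 1.126
v -2.354 -4.131 -0.902
v -1.652 -4.806 0.81
v -1.754 -4.063 -1.122
v -1.051 -4.738 0.591
v -1.283 -3.626 -1.142
v -0.581 -4.301 0.57
v -2.636 0.202 0.962
v -2.24 0.371 1.672
v -3.224 -1.422 1.678
v -2.575 0.517 1.728
v -2.922 0.601 1.632
v -3.212 0.605 1.404
v -3.388 0.53 1.088
v -3.415 0.39 0.747
v -3.288 0.212 0.449
v -3.031 0.033 0.253
v -2.696 -0.113 0.197
v -2.35 -0.196 0.293
v -2.059 -0.201 0.521
v -1.883 -0.125 0.837
v -1.856 0.015 1.178
v -1.984 0.192 1.476
f 2 1 4
f 2 4 3
f 4 1 5
f 4 5 3
f 5 1 6
f 5 6 3
f 6 1 7
f 6 7 3
f 7 1 8
f 7 8 3
f 8 1 9
f 8 9 3
f 9 1 10
f 9 10 3
f 10 1 11
f 10 11 3
f 11 1 12
f 11 12 3
f 12 1 13
f 12 13 3
f 13 1 14
f 13 14 3
f 14 1 15
f 14 15 3
f 15 1 16
f 15 16 3
f 16 1 17
f 16 17 3
f 17 1 18
f 17 18 3
f 18 1 2
f 18 2 3
f 20 19 23
f 20 23 21
f 21 23 24
f 21 24 22
f 23 19 25
f 23 25 24
f 24 25 26
f 24 26 22
f 25 19 27
f 25 27 26
f 26 27 28
f 26 28 22
f 27 19 29
f 27 29 28
f 28 29 30
f 28 30 22
f 29 19 31
f 29 31 30
f 30 31 32
f 30 32 22
f 31 19 33
f 31 33 32
f 32 33 34
f 32 34 22
f 33 19 35
f 33 35 34
f 34 35 36
f 34 36 22
f 35 19 37
f 35 37 36
f 36 37 38
f 36 38 22
f 37 19 20
f 37 20 38
f 38 20 21
f 38 21 22
f 40 39 42
f 40 42 41
f 42 39 43
f 42 43 41
f 43 39 44
f 43 44 41
f 44 39 45
f 44 45 41
f 45 39 46
f 45 46 41
f 46 39 47
f 46 47 41
f 47 39 48
f 47 48 41
f 48 39 49
f 48 49 41
f 49 39 50
f 49 50 41
f 50 39 51
f 50 51 41
f 51 39 52
f 51 52 41
f 52 39 53
f 52 53 41
f 53 39 54
f 53 54 41
f 54 39 40
f 54 40 41



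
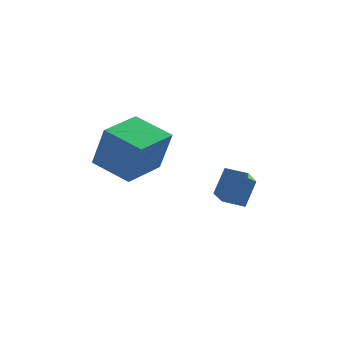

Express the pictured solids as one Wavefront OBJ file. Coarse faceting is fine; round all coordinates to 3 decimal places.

v 1.087 -2.081 -1.083
v 1.622 -1.351 -0.055
v 1.571 -1.002 -2.101
v 2.106 -0.272 -1.072
v 1.954 -2.568 -1.188
v 2.489 -1.838 -0.159
v 2.438 -1.489 -2.205
v 2.973 -0.759 -1.177
v -3.603 -1.4 0.543
v -3.142 -1.814 2.476
v -2.251 0.141 0.551
v -1.79 -0.273 2.484
v -2.27 -2.567 -0.024
v -1.809 -2.981 1.909
v -0.918 -1.026 -0.016
v -0.457 -1.44 1.917
f 2 4 1
f 5 2 1
f 1 4 3
f 3 5 1
f 2 8 4
f 6 2 5
f 6 8 2
f 4 8 3
f 7 5 3
f 3 8 7
f 7 6 5
f 8 6 7
f 10 12 9
f 13 10 9
f 9 12 11
f 11 13 9
f 10 16 12
f 14 10 13
f 14 16 10
f 12 16 11
f 15 13 11
f 11 16 15
f 15 14 13
f 16 14 15



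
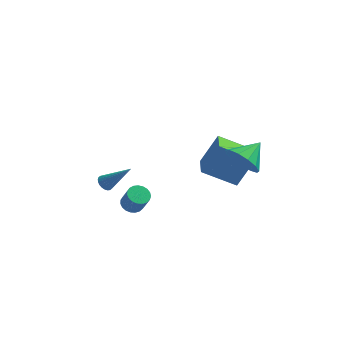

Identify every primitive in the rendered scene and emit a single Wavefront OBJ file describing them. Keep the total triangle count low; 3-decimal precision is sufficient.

v -4.191 1.245 -4.722
v -3.821 1.131 -5.099
v -2.729 1.015 -3.218
v -3.802 1.34 -5.085
v -3.843 1.535 -5.016
v -3.936 1.686 -4.902
v -4.068 1.77 -4.761
v -4.219 1.773 -4.614
v -4.366 1.697 -4.483
v -4.486 1.551 -4.389
v -4.561 1.359 -4.345
v -4.579 1.15 -4.359
v -4.539 0.955 -4.428
v -4.445 0.804 -4.542
v -4.313 0.721 -4.684
v -4.162 0.717 -4.831
v -4.016 0.794 -4.961
v -3.896 0.939 -5.055
v 3.086 0.447 -3.824
v 1.127 0.493 -2.823
v 2.953 1.946 -4.153
v 0.995 1.992 -3.151
v 4.025 0.928 -2.009
v 2.067 0.974 -1.007
v 3.893 2.427 -2.337
v 1.934 2.473 -1.336
v -2.325 -2.667 -2.994
v -1.712 -2.564 -3.183
v -1.302 -2.97 -2.075
v -1.915 -3.073 -1.886
v -1.777 -2.326 -3.072
v -1.367 -2.732 -1.963
v -1.937 -2.148 -2.948
v -1.527 -2.553 -1.839
v -2.164 -2.059 -2.831
v -1.754 -2.465 -1.722
v -2.419 -2.075 -2.743
v -2.009 -2.481 -1.634
v -2.658 -2.194 -2.698
v -2.248 -2.6 -1.589
v -2.839 -2.395 -2.705
v -2.429 -2.8 -1.596
v -2.931 -2.642 -2.761
v -2.521 -3.048 -1.652
v -2.919 -2.894 -2.858
v -2.508 -3.3 -1.749
v -2.803 -3.107 -2.979
v -2.393 -3.513 -1.87
v -2.605 -3.244 -3.102
v -2.195 -3.649 -1.993
v -2.359 -3.281 -3.206
v -1.949 -3.686 -2.098
v -2.107 -3.212 -3.274
v -1.697 -3.617 -2.166
v -1.892 -3.048 -3.294
v -1.482 -3.454 -2.185
v -1.752 -2.819 -3.262
v -1.342 -3.225 -2.153
v 3.437 -3.546 1.554
v 4.22 -3.718 0.815
v 4.323 -2.494 2.246
v 3.864 -3.271 0.589
v 3.373 -2.911 0.67
v 2.903 -2.753 1.032
v 2.602 -2.847 1.559
v 2.566 -3.163 2.084
v 2.807 -3.6 2.441
v 3.248 -4.021 2.516
v 3.749 -4.291 2.286
v 4.152 -4.324 1.823
v 4.327 -4.111 1.274
f 2 1 4
f 2 4 3
f 4 1 5
f 4 5 3
f 5 1 6
f 5 6 3
f 6 1 7
f 6 7 3
f 7 1 8
f 7 8 3
f 8 1 9
f 8 9 3
f 9 1 10
f 9 10 3
f 10 1 11
f 10 11 3
f 11 1 12
f 11 12 3
f 12 1 13
f 12 13 3
f 13 1 14
f 13 14 3
f 14 1 15
f 14 15 3
f 15 1 16
f 15 16 3
f 16 1 17
f 16 17 3
f 17 1 18
f 17 18 3
f 18 1 2
f 18 2 3
f 20 22 19
f 23 20 19
f 19 22 21
f 21 23 19
f 20 26 22
f 24 20 23
f 24 26 20
f 22 26 21
f 25 23 21
f 21 26 25
f 25 24 23
f 26 24 25
f 28 27 31
f 28 31 29
f 29 31 32
f 29 32 30
f 31 27 33
f 31 33 32
f 32 33 34
f 32 34 30
f 33 27 35
f 33 35 34
f 34 35 36
f 34 36 30
f 35 27 37
f 35 37 36
f 36 37 38
f 36 38 30
f 37 27 39
f 37 39 38
f 38 39 40
f 38 40 30
f 39 27 41
f 39 41 40
f 40 41 42
f 40 42 30
f 41 27 43
f 41 43 42
f 42 43 44
f 42 44 30
f 43 27 45
f 43 45 44
f 44 45 46
f 44 46 30
f 45 27 47
f 45 47 46
f 46 47 48
f 46 48 30
f 47 27 49
f 47 49 48
f 48 49 50
f 48 50 30
f 49 27 51
f 49 51 50
f 50 51 52
f 50 52 30
f 51 27 53
f 51 53 52
f 52 53 54
f 52 54 30
f 53 27 55
f 53 55 54
f 54 55 56
f 54 56 30
f 55 27 57
f 55 57 56
f 56 57 58
f 56 58 30
f 57 27 28
f 57 28 58
f 58 28 29
f 58 29 30
f 60 59 62
f 60 62 61
f 62 59 63
f 62 63 61
f 63 59 64
f 63 64 61
f 64 59 65
f 64 65 61
f 65 59 66
f 65 66 61
f 66 59 67
f 66 67 61
f 67 59 68
f 67 68 61
f 68 59 69
f 68 69 61
f 69 59 70
f 69 70 61
f 70 59 71
f 70 71 61
f 71 59 60
f 71 60 61



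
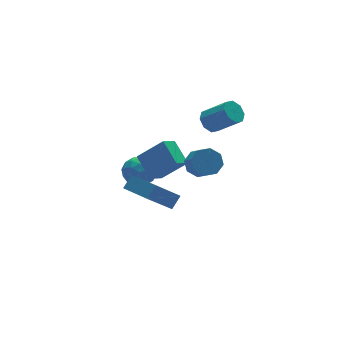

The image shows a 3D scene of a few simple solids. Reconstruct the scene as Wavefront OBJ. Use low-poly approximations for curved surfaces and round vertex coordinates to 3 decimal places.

v -0.899 4.64 -1.922
v -0.38 3.95 -2.465
v -1.56 3.43 -1.015
v -1.041 2.74 -1.558
v -0.546 3.371 -0.928
v -0.137 4.119 -1.488
v -1.803 3.261 -1.992
v -1.394 4.009 -2.552
v -0.939 3.098 -2.508
v -0.162 3.165 -1.85
v -1.778 4.215 -1.63
v -1.001 4.282 -0.972
v -0.581 4.401 -2.273
v -1.359 2.979 -1.207
v -1.067 3.35 -0.837
v -0.762 2.944 -1.156
v -0.439 4.5 -1.699
v -0.133 4.095 -2.018
v -0.231 3.754 -1.115
v -1.807 3.285 -1.462
v -1.501 2.88 -1.781
v -1.178 4.436 -2.324
v -0.873 4.03 -2.643
v -1.709 3.626 -2.365
v -0.605 3.495 -2.617
v -0.993 2.783 -2.084
v -1.441 3.09 -2.339
v -1.201 3.529 -2.668
v -0.148 3.534 -2.231
v -0.537 2.823 -1.698
v -0.245 3.194 -1.328
v -0.005 3.634 -1.657
v -0.476 3.034 -2.256
v -1.403 4.557 -1.782
v -1.792 3.846 -1.249
v -1.935 3.746 -1.823
v -1.695 4.186 -2.152
v -0.947 4.597 -1.396
v -1.335 3.885 -0.863
v -0.739 3.851 -0.812
v -0.499 4.29 -1.141
v -1.464 4.346 -1.224
v 2.419 1.981 2.281
v 2.681 1.548 1.701
v 3.544 0.466 2.899
v 3.281 0.899 3.479
v 3.047 1.989 1.836
v 3.91 0.908 3.034
v 3.045 2.426 2.232
v 3.908 1.344 3.43
v 2.676 2.602 2.656
v 3.539 1.52 3.854
v 2.156 2.414 2.861
v 3.019 1.332 4.059
v 1.79 1.972 2.726
v 2.653 0.891 3.924
v 1.792 1.536 2.33
v 2.655 0.454 3.528
v 2.161 1.36 1.906
v 3.024 0.278 3.104
v -2.898 -3.484 1.137
v -4.413 -3.701 2.717
v -3.349 -1.816 0.933
v -4.865 -2.033 2.512
v -2.295 -3.247 1.748
v -3.811 -3.464 3.327
v -2.747 -1.579 1.543
v -4.262 -1.796 3.123
v -2.161 0.23 0.576
v -1.015 -0.542 1.894
v -2.185 1.61 1.405
v -1.039 0.838 2.723
v -1.281 0.582 0.017
v -0.135 -0.19 1.335
v -1.305 1.962 0.846
v -0.159 1.19 2.164
v 0.217 -0.852 1.635
v 0.969 -1.205 1.377
v 0.795 -2.241 2.287
v 0.043 -1.888 2.545
v 1.049 -0.776 1.881
v 0.874 -1.813 2.79
v 0.641 -0.392 2.24
v 0.466 -1.429 3.15
v -0.015 -0.277 2.246
v -0.19 -1.313 3.155
v -0.535 -0.499 1.893
v -0.709 -1.535 2.803
v -0.614 -0.927 1.39
v -0.789 -1.964 2.299
v -0.206 -1.311 1.03
v -0.381 -2.348 1.94
v 0.45 -1.427 1.025
v 0.275 -2.463 1.934
f 1 38 17
f 38 12 41
f 17 41 6
f 38 41 17
f 1 17 13
f 17 6 18
f 13 18 2
f 17 18 13
f 1 13 22
f 13 2 23
f 22 23 8
f 13 23 22
f 1 22 34
f 22 8 37
f 34 37 11
f 22 37 34
f 1 34 38
f 34 11 42
f 38 42 12
f 34 42 38
f 2 18 29
f 18 6 32
f 29 32 10
f 18 32 29
f 6 41 19
f 41 12 40
f 19 40 5
f 41 40 19
f 12 42 39
f 42 11 35
f 39 35 3
f 42 35 39
f 11 37 36
f 37 8 24
f 36 24 7
f 37 24 36
f 8 23 28
f 23 2 25
f 28 25 9
f 23 25 28
f 4 30 16
f 30 10 31
f 16 31 5
f 30 31 16
f 4 16 14
f 16 5 15
f 14 15 3
f 16 15 14
f 4 14 21
f 14 3 20
f 21 20 7
f 14 20 21
f 4 21 26
f 21 7 27
f 26 27 9
f 21 27 26
f 4 26 30
f 26 9 33
f 30 33 10
f 26 33 30
f 5 31 19
f 31 10 32
f 19 32 6
f 31 32 19
f 3 15 39
f 15 5 40
f 39 40 12
f 15 40 39
f 7 20 36
f 20 3 35
f 36 35 11
f 20 35 36
f 9 27 28
f 27 7 24
f 28 24 8
f 27 24 28
f 10 33 29
f 33 9 25
f 29 25 2
f 33 25 29
f 44 43 47
f 44 47 45
f 45 47 48
f 45 48 46
f 47 43 49
f 47 49 48
f 48 49 50
f 48 50 46
f 49 43 51
f 49 51 50
f 50 51 52
f 50 52 46
f 51 43 53
f 51 53 52
f 52 53 54
f 52 54 46
f 53 43 55
f 53 55 54
f 54 55 56
f 54 56 46
f 55 43 57
f 55 57 56
f 56 57 58
f 56 58 46
f 57 43 59
f 57 59 58
f 58 59 60
f 58 60 46
f 59 43 44
f 59 44 60
f 60 44 45
f 60 45 46
f 62 64 61
f 65 62 61
f 61 64 63
f 63 65 61
f 62 68 64
f 66 62 65
f 66 68 62
f 64 68 63
f 67 65 63
f 63 68 67
f 67 66 65
f 68 66 67
f 70 72 69
f 73 70 69
f 69 72 71
f 71 73 69
f 70 76 72
f 74 70 73
f 74 76 70
f 72 76 71
f 75 73 71
f 71 76 75
f 75 74 73
f 76 74 75
f 78 77 81
f 78 81 79
f 79 81 82
f 79 82 80
f 81 77 83
f 81 83 82
f 82 83 84
f 82 84 80
f 83 77 85
f 83 85 84
f 84 85 86
f 84 86 80
f 85 77 87
f 85 87 86
f 86 87 88
f 86 88 80
f 87 77 89
f 87 89 88
f 88 89 90
f 88 90 80
f 89 77 91
f 89 91 90
f 90 91 92
f 90 92 80
f 91 77 93
f 91 93 92
f 92 93 94
f 92 94 80
f 93 77 78
f 93 78 94
f 94 78 79
f 94 79 80



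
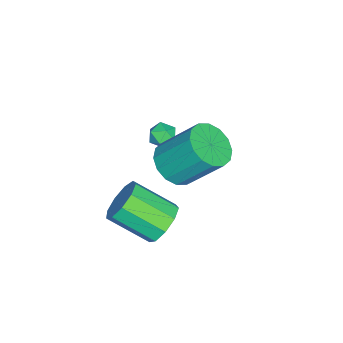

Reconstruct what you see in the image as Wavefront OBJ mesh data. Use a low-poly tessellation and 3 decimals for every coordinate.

v -3.197 -3.488 -1.591
v -2.628 -3.31 -1.856
v -3.012 -4.49 -1.864
v -2.443 -4.312 -2.129
v -2.523 -4.291 -1.482
v -2.637 -3.672 -1.313
v -3.003 -4.128 -2.407
v -3.117 -3.509 -2.238
v -2.508 -3.706 -2.359
v -2.211 -3.807 -1.788
v -3.429 -3.993 -1.932
v -3.132 -4.094 -1.361
v 1.915 -2.183 -2.155
v 2.881 -2.174 -2.24
v 2.991 -3.849 -1.171
v 2.025 -3.857 -1.085
v 2.699 -1.839 -1.697
v 2.808 -3.514 -0.628
v 2.149 -1.665 -1.368
v 2.259 -3.34 -0.299
v 1.49 -1.733 -1.407
v 1.6 -3.408 -0.338
v 1.03 -2.012 -1.796
v 1.14 -3.686 -0.727
v 0.984 -2.37 -2.353
v 1.094 -4.045 -1.283
v 1.374 -2.641 -2.817
v 1.484 -4.315 -1.747
v 2.017 -2.697 -2.971
v 2.126 -4.372 -1.901
v 2.612 -2.513 -2.743
v 2.722 -4.187 -1.674
v -0.525 -2.593 -0.94
v 0.04 -1.906 -1.499
v -0.05 -0.481 0.161
v -0.615 -1.167 0.72
v -0.477 -1.796 -1.622
v -0.568 -0.37 0.038
v -1.008 -1.899 -1.562
v -1.098 -0.473 0.097
v -1.409 -2.188 -1.336
v -1.499 -0.762 0.324
v -1.573 -2.585 -1.004
v -1.663 -1.159 0.656
v -1.456 -2.985 -0.654
v -1.547 -1.559 1.006
v -1.09 -3.279 -0.381
v -1.18 -1.854 1.279
v -0.572 -3.39 -0.258
v -0.663 -1.964 1.402
v -0.042 -3.287 -0.317
v -0.132 -1.861 1.342
v 0.359 -2.998 -0.544
v 0.269 -1.572 1.116
v 0.523 -2.601 -0.876
v 0.433 -1.175 0.784
v 0.407 -2.201 -1.226
v 0.316 -0.775 0.434
f 1 12 6
f 1 6 2
f 1 2 8
f 1 8 11
f 1 11 12
f 2 6 10
f 6 12 5
f 12 11 3
f 11 8 7
f 8 2 9
f 4 10 5
f 4 5 3
f 4 3 7
f 4 7 9
f 4 9 10
f 5 10 6
f 3 5 12
f 7 3 11
f 9 7 8
f 10 9 2
f 14 13 17
f 14 17 15
f 15 17 18
f 15 18 16
f 17 13 19
f 17 19 18
f 18 19 20
f 18 20 16
f 19 13 21
f 19 21 20
f 20 21 22
f 20 22 16
f 21 13 23
f 21 23 22
f 22 23 24
f 22 24 16
f 23 13 25
f 23 25 24
f 24 25 26
f 24 26 16
f 25 13 27
f 25 27 26
f 26 27 28
f 26 28 16
f 27 13 29
f 27 29 28
f 28 29 30
f 28 30 16
f 29 13 31
f 29 31 30
f 30 31 32
f 30 32 16
f 31 13 14
f 31 14 32
f 32 14 15
f 32 15 16
f 34 33 37
f 34 37 35
f 35 37 38
f 35 38 36
f 37 33 39
f 37 39 38
f 38 39 40
f 38 40 36
f 39 33 41
f 39 41 40
f 40 41 42
f 40 42 36
f 41 33 43
f 41 43 42
f 42 43 44
f 42 44 36
f 43 33 45
f 43 45 44
f 44 45 46
f 44 46 36
f 45 33 47
f 45 47 46
f 46 47 48
f 46 48 36
f 47 33 49
f 47 49 48
f 48 49 50
f 48 50 36
f 49 33 51
f 49 51 50
f 50 51 52
f 50 52 36
f 51 33 53
f 51 53 52
f 52 53 54
f 52 54 36
f 53 33 55
f 53 55 54
f 54 55 56
f 54 56 36
f 55 33 57
f 55 57 56
f 56 57 58
f 56 58 36
f 57 33 34
f 57 34 58
f 58 34 35
f 58 35 36



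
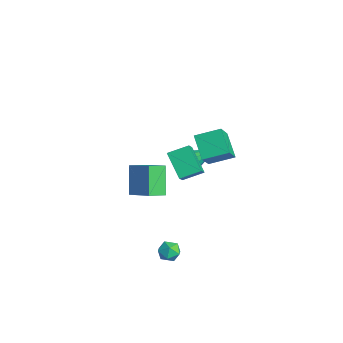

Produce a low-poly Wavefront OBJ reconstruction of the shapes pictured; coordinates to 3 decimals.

v 0.577 1.198 3.254
v 1.689 0.261 4.796
v 1.097 2.656 3.765
v 2.209 1.719 5.308
v 1.951 1.081 2.192
v 3.063 0.144 3.735
v 2.471 2.539 2.704
v 3.583 1.602 4.246
v 0.966 -2.422 2.535
v 1.048 -3.481 2.921
v 2.644 -1.911 3.577
v 2.726 -2.97 3.963
v 2.094 -2.91 0.957
v 2.176 -3.969 1.343
v 3.772 -2.399 1.999
v 3.854 -3.458 2.385
v 2.401 -1.49 -3.885
v 3.001 -1.331 -3.415
v 3.059 -2.429 -4.405
v 3.659 -2.27 -3.935
v 3.003 -2.569 -3.642
v 2.596 -1.989 -3.32
v 3.464 -1.771 -4.5
v 3.057 -1.191 -4.178
v 3.657 -1.504 -3.795
v 3.372 -1.998 -3.265
v 2.688 -1.762 -4.555
v 2.403 -2.256 -4.025
v -4.103 2.726 -2.608
v -3.347 2.712 -2.926
v -3.697 4.234 -1.712
v -3.644 2.978 -3.239
v -4.116 3.148 -3.311
v -4.583 3.157 -3.115
v -4.866 3.001 -2.725
v -4.859 2.741 -2.29
v -4.562 2.475 -1.977
v -4.09 2.305 -1.905
v -3.623 2.296 -2.102
v -3.339 2.451 -2.492
v -0.836 -0.094 1.314
v 0.049 -0.697 2.335
v -0.54 1.173 1.805
v 0.346 0.57 2.826
v 0.654 0.03 0.094
v 1.54 -0.573 1.115
v 0.951 1.297 0.585
v 1.836 0.694 1.606
f 2 4 1
f 5 2 1
f 1 4 3
f 3 5 1
f 2 8 4
f 6 2 5
f 6 8 2
f 4 8 3
f 7 5 3
f 3 8 7
f 7 6 5
f 8 6 7
f 10 12 9
f 13 10 9
f 9 12 11
f 11 13 9
f 10 16 12
f 14 10 13
f 14 16 10
f 12 16 11
f 15 13 11
f 11 16 15
f 15 14 13
f 16 14 15
f 17 28 22
f 17 22 18
f 17 18 24
f 17 24 27
f 17 27 28
f 18 22 26
f 22 28 21
f 28 27 19
f 27 24 23
f 24 18 25
f 20 26 21
f 20 21 19
f 20 19 23
f 20 23 25
f 20 25 26
f 21 26 22
f 19 21 28
f 23 19 27
f 25 23 24
f 26 25 18
f 30 29 32
f 30 32 31
f 32 29 33
f 32 33 31
f 33 29 34
f 33 34 31
f 34 29 35
f 34 35 31
f 35 29 36
f 35 36 31
f 36 29 37
f 36 37 31
f 37 29 38
f 37 38 31
f 38 29 39
f 38 39 31
f 39 29 40
f 39 40 31
f 40 29 30
f 40 30 31
f 42 44 41
f 45 42 41
f 41 44 43
f 43 45 41
f 42 48 44
f 46 42 45
f 46 48 42
f 44 48 43
f 47 45 43
f 43 48 47
f 47 46 45
f 48 46 47



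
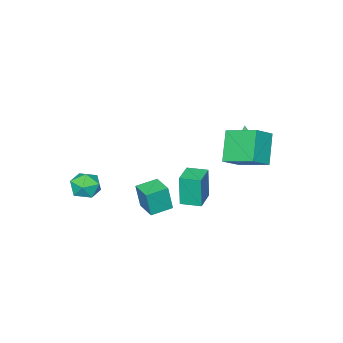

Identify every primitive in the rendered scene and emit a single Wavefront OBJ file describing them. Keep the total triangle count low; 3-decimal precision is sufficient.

v 3.665 -2.31 -1.237
v 4.257 -3.126 -1.191
v 2.543 -3.074 -0.329
v 3.135 -3.89 -0.283
v 3.403 -3.045 0.198
v 4.097 -2.572 -0.363
v 2.703 -3.628 -1.157
v 3.397 -3.155 -1.718
v 3.663 -3.94 -1.142
v 4.095 -3.58 -0.304
v 2.705 -2.62 -1.216
v 3.137 -2.26 -0.378
v -3.533 2.442 2.073
v -3.119 2.738 2.305
v -3.847 2.038 3.147
v -3.283 2.882 2.311
v -3.485 2.959 2.281
v -3.695 2.958 2.219
v -3.88 2.877 2.135
v -4.012 2.731 2.042
v -4.071 2.54 1.953
v -4.049 2.335 1.882
v -3.948 2.146 1.84
v -3.783 2.001 1.834
v -3.581 1.924 1.864
v -3.372 1.926 1.926
v -3.187 2.007 2.01
v -3.054 2.153 2.104
v -2.995 2.344 2.193
v -3.018 2.549 2.264
v 1.897 1.367 -0.339
v 2.069 1.183 1.22
v 2.354 2.654 -0.238
v 2.525 2.471 1.322
v 3.115 0.949 -0.522
v 3.286 0.766 1.038
v 3.571 2.237 -0.42
v 3.743 2.053 1.139
v -1.801 -0.344 -2.595
v -1.872 -0.488 -0.581
v -2.395 0.754 -2.537
v -2.467 0.611 -0.524
v -0.473 0.369 -2.496
v -0.545 0.226 -0.483
v -1.068 1.468 -2.439
v -1.139 1.324 -0.425
v -3.13 2.485 2.994
v -1.928 2.412 3.801
v -3.503 4.387 3.721
v -2.3 4.314 4.528
v -2.02 3.306 1.412
v -0.817 3.233 2.219
v -2.392 5.208 2.139
v -1.19 5.135 2.946
f 1 12 6
f 1 6 2
f 1 2 8
f 1 8 11
f 1 11 12
f 2 6 10
f 6 12 5
f 12 11 3
f 11 8 7
f 8 2 9
f 4 10 5
f 4 5 3
f 4 3 7
f 4 7 9
f 4 9 10
f 5 10 6
f 3 5 12
f 7 3 11
f 9 7 8
f 10 9 2
f 14 13 16
f 14 16 15
f 16 13 17
f 16 17 15
f 17 13 18
f 17 18 15
f 18 13 19
f 18 19 15
f 19 13 20
f 19 20 15
f 20 13 21
f 20 21 15
f 21 13 22
f 21 22 15
f 22 13 23
f 22 23 15
f 23 13 24
f 23 24 15
f 24 13 25
f 24 25 15
f 25 13 26
f 25 26 15
f 26 13 27
f 26 27 15
f 27 13 28
f 27 28 15
f 28 13 29
f 28 29 15
f 29 13 30
f 29 30 15
f 30 13 14
f 30 14 15
f 32 34 31
f 35 32 31
f 31 34 33
f 33 35 31
f 32 38 34
f 36 32 35
f 36 38 32
f 34 38 33
f 37 35 33
f 33 38 37
f 37 36 35
f 38 36 37
f 40 42 39
f 43 40 39
f 39 42 41
f 41 43 39
f 40 46 42
f 44 40 43
f 44 46 40
f 42 46 41
f 45 43 41
f 41 46 45
f 45 44 43
f 46 44 45
f 48 50 47
f 51 48 47
f 47 50 49
f 49 51 47
f 48 54 50
f 52 48 51
f 52 54 48
f 50 54 49
f 53 51 49
f 49 54 53
f 53 52 51
f 54 52 53



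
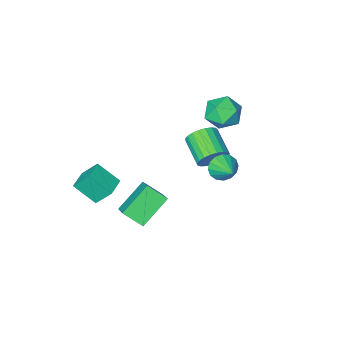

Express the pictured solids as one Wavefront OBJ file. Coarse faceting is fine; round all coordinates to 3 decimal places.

v -3.069 -1.199 3.935
v -2.582 -1.539 2.918
v -4.798 -1.301 3.142
v -4.311 -1.641 2.125
v -4.295 -2.362 3.056
v -3.226 -2.299 3.547
v -4.154 -0.541 2.513
v -3.085 -0.478 3.004
v -3.253 -1.133 2.04
v -3.34 -2.258 2.375
v -4.04 -0.582 3.685
v -4.127 -1.707 4.02
v -1.425 2.331 2.339
v -0.797 1.989 2.799
v -1.195 3.669 3.021
v -0.602 2.14 2.435
v -0.627 2.343 2.046
v -0.866 2.543 1.735
v -1.255 2.685 1.586
v -1.689 2.733 1.638
v -2.052 2.673 1.879
v -2.248 2.521 2.243
v -2.223 2.318 2.632
v -1.984 2.119 2.944
v -1.595 1.976 3.093
v -1.161 1.928 3.04
v 3.275 -4.924 -2.016
v 2.643 -4.219 -0.852
v 2.438 -3.885 -3.101
v 1.806 -3.179 -1.938
v 4.254 -4.101 -1.982
v 3.622 -3.395 -0.819
v 3.417 -3.061 -3.068
v 2.785 -2.356 -1.904
v -2.984 -1.213 -0.638
v -2.407 -1.587 -1.322
v -2.619 -3.261 -0.587
v -3.196 -2.887 0.098
v -2.143 -1.493 -1.032
v -2.355 -3.167 -0.297
v -2.024 -1.351 -0.673
v -2.237 -3.024 0.062
v -2.072 -1.185 -0.309
v -2.284 -2.858 0.426
v -2.277 -1.024 -0.001
v -2.489 -2.697 0.734
v -2.604 -0.895 0.196
v -2.817 -2.569 0.932
v -2.997 -0.822 0.25
v -3.21 -2.495 0.985
v -3.388 -0.816 0.15
v -3.6 -2.489 0.885
v -3.708 -0.879 -0.086
v -3.921 -2.552 0.649
v -3.904 -1 -0.418
v -4.117 -2.673 0.317
v -3.94 -1.158 -0.787
v -4.153 -2.831 -0.052
v -3.811 -1.325 -1.131
v -4.024 -2.998 -0.396
v -3.539 -1.473 -1.389
v -3.752 -3.146 -0.654
v -3.171 -1.576 -1.517
v -3.384 -3.249 -0.782
v -2.77 -1.617 -1.494
v -2.983 -3.29 -0.759
v 2.741 0.603 -1.871
v 1.039 0.237 -0.626
v 3.133 1.82 -0.976
v 1.432 1.454 0.269
v 3.508 -0.234 -1.069
v 1.807 -0.6 0.176
v 3.901 0.983 -0.174
v 2.199 0.617 1.071
f 1 12 6
f 1 6 2
f 1 2 8
f 1 8 11
f 1 11 12
f 2 6 10
f 6 12 5
f 12 11 3
f 11 8 7
f 8 2 9
f 4 10 5
f 4 5 3
f 4 3 7
f 4 7 9
f 4 9 10
f 5 10 6
f 3 5 12
f 7 3 11
f 9 7 8
f 10 9 2
f 14 13 16
f 14 16 15
f 16 13 17
f 16 17 15
f 17 13 18
f 17 18 15
f 18 13 19
f 18 19 15
f 19 13 20
f 19 20 15
f 20 13 21
f 20 21 15
f 21 13 22
f 21 22 15
f 22 13 23
f 22 23 15
f 23 13 24
f 23 24 15
f 24 13 25
f 24 25 15
f 25 13 26
f 25 26 15
f 26 13 14
f 26 14 15
f 28 30 27
f 31 28 27
f 27 30 29
f 29 31 27
f 28 34 30
f 32 28 31
f 32 34 28
f 30 34 29
f 33 31 29
f 29 34 33
f 33 32 31
f 34 32 33
f 36 35 39
f 36 39 37
f 37 39 40
f 37 40 38
f 39 35 41
f 39 41 40
f 40 41 42
f 40 42 38
f 41 35 43
f 41 43 42
f 42 43 44
f 42 44 38
f 43 35 45
f 43 45 44
f 44 45 46
f 44 46 38
f 45 35 47
f 45 47 46
f 46 47 48
f 46 48 38
f 47 35 49
f 47 49 48
f 48 49 50
f 48 50 38
f 49 35 51
f 49 51 50
f 50 51 52
f 50 52 38
f 51 35 53
f 51 53 52
f 52 53 54
f 52 54 38
f 53 35 55
f 53 55 54
f 54 55 56
f 54 56 38
f 55 35 57
f 55 57 56
f 56 57 58
f 56 58 38
f 57 35 59
f 57 59 58
f 58 59 60
f 58 60 38
f 59 35 61
f 59 61 60
f 60 61 62
f 60 62 38
f 61 35 63
f 61 63 62
f 62 63 64
f 62 64 38
f 63 35 65
f 63 65 64
f 64 65 66
f 64 66 38
f 65 35 36
f 65 36 66
f 66 36 37
f 66 37 38
f 68 70 67
f 71 68 67
f 67 70 69
f 69 71 67
f 68 74 70
f 72 68 71
f 72 74 68
f 70 74 69
f 73 71 69
f 69 74 73
f 73 72 71
f 74 72 73



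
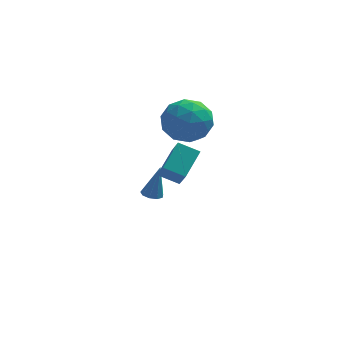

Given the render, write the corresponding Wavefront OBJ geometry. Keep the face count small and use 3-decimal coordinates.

v 1.438 3.536 1.004
v 2.627 3.534 0.73
v 1.193 1.886 -0.05
v 2.382 1.884 -0.324
v 2.018 1.659 0.819
v 2.17 2.679 1.47
v 1.65 2.741 -0.79
v 1.802 3.761 -0.139
v 2.758 3.043 -0.378
v 2.985 2.374 0.616
v 0.835 3.046 0.064
v 1.062 2.377 1.058
v 2.054 3.68 0.96
v 1.766 1.74 -0.28
v 1.552 1.608 0.392
v 2.251 1.606 0.231
v 1.786 3.177 1.394
v 2.484 3.176 1.234
v 2.126 2.074 1.286
v 1.336 2.244 -0.554
v 2.034 2.243 -0.714
v 1.569 3.814 0.449
v 2.268 3.812 0.288
v 1.694 3.346 -0.606
v 2.83 3.39 0.147
v 2.686 2.42 -0.472
v 2.256 2.924 -0.746
v 2.345 3.523 -0.364
v 2.964 2.997 0.732
v 2.819 2.027 0.112
v 2.606 1.894 0.784
v 2.695 2.494 1.167
v 3.04 2.708 0.08
v 1.001 3.393 0.568
v 0.856 2.423 -0.052
v 1.125 2.926 -0.487
v 1.214 3.526 -0.104
v 1.134 3 1.152
v 0.99 2.03 0.533
v 1.475 1.897 1.044
v 1.564 2.496 1.426
v 0.78 2.712 0.6
v 0.418 1.854 -3.78
v 0.878 1.649 -3.862
v 0.782 2.026 -2.18
v 0.893 1.995 -3.903
v 0.686 2.275 -3.886
v 0.354 2.358 -3.82
v 0.052 2.206 -3.735
v -0.079 1.888 -3.671
v 0.024 1.555 -3.658
v 0.311 1.362 -3.703
v 0.648 1.399 -3.783
v 1.024 -2.994 1.068
v 1.596 -1.877 1.834
v 0.766 -2.216 0.125
v 1.339 -1.099 0.89
v 1.921 -3.181 0.67
v 2.494 -2.064 1.435
v 1.664 -2.403 -0.274
v 2.236 -1.286 0.492
f 1 38 17
f 38 12 41
f 17 41 6
f 38 41 17
f 1 17 13
f 17 6 18
f 13 18 2
f 17 18 13
f 1 13 22
f 13 2 23
f 22 23 8
f 13 23 22
f 1 22 34
f 22 8 37
f 34 37 11
f 22 37 34
f 1 34 38
f 34 11 42
f 38 42 12
f 34 42 38
f 2 18 29
f 18 6 32
f 29 32 10
f 18 32 29
f 6 41 19
f 41 12 40
f 19 40 5
f 41 40 19
f 12 42 39
f 42 11 35
f 39 35 3
f 42 35 39
f 11 37 36
f 37 8 24
f 36 24 7
f 37 24 36
f 8 23 28
f 23 2 25
f 28 25 9
f 23 25 28
f 4 30 16
f 30 10 31
f 16 31 5
f 30 31 16
f 4 16 14
f 16 5 15
f 14 15 3
f 16 15 14
f 4 14 21
f 14 3 20
f 21 20 7
f 14 20 21
f 4 21 26
f 21 7 27
f 26 27 9
f 21 27 26
f 4 26 30
f 26 9 33
f 30 33 10
f 26 33 30
f 5 31 19
f 31 10 32
f 19 32 6
f 31 32 19
f 3 15 39
f 15 5 40
f 39 40 12
f 15 40 39
f 7 20 36
f 20 3 35
f 36 35 11
f 20 35 36
f 9 27 28
f 27 7 24
f 28 24 8
f 27 24 28
f 10 33 29
f 33 9 25
f 29 25 2
f 33 25 29
f 44 43 46
f 44 46 45
f 46 43 47
f 46 47 45
f 47 43 48
f 47 48 45
f 48 43 49
f 48 49 45
f 49 43 50
f 49 50 45
f 50 43 51
f 50 51 45
f 51 43 52
f 51 52 45
f 52 43 53
f 52 53 45
f 53 43 44
f 53 44 45
f 55 57 54
f 58 55 54
f 54 57 56
f 56 58 54
f 55 61 57
f 59 55 58
f 59 61 55
f 57 61 56
f 60 58 56
f 56 61 60
f 60 59 58
f 61 59 60



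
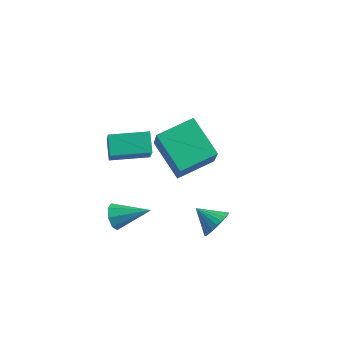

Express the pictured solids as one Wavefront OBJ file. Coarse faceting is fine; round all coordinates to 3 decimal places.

v -0.56 -0.349 -2.221
v -0.195 -0.261 -1.584
v -1.56 -0.271 -1.659
v -0.222 0.013 -1.671
v -0.301 0.232 -1.843
v -0.42 0.362 -2.071
v -0.56 0.384 -2.323
v -0.699 0.294 -2.559
v -0.818 0.106 -2.744
v -0.897 -0.151 -2.849
v -0.925 -0.438 -2.859
v -0.898 -0.712 -2.771
v -0.818 -0.93 -2.6
v -0.7 -1.06 -2.371
v -0.56 -1.082 -2.119
v -0.42 -0.993 -1.883
v -0.302 -0.805 -1.698
v -0.223 -0.548 -1.593
v -4.66 -1.565 -2.58
v -4.329 -1.937 -2.982
v -3.24 -1.015 -1.92
v -4.415 -1.492 -3.167
v -4.645 -1.089 -3.008
v -4.884 -0.965 -2.599
v -4.991 -1.193 -2.178
v -4.905 -1.638 -1.993
v -4.675 -2.04 -2.152
v -4.437 -2.164 -2.562
v -4.153 -2.635 3.07
v -4.592 -1.983 3.638
v -4.754 -1.691 1.522
v -5.192 -1.039 2.09
v -2.768 -1.721 3.09
v -3.206 -1.069 3.658
v -3.368 -0.777 1.542
v -3.807 -0.125 2.11
v -2.913 0.73 -1.242
v -4.45 1.585 -0.311
v -1.92 2.142 -0.898
v -3.457 2.996 0.033
v -2.403 0.004 0.267
v -3.94 0.858 1.198
v -1.41 1.415 0.611
v -2.947 2.27 1.542
f 2 1 4
f 2 4 3
f 4 1 5
f 4 5 3
f 5 1 6
f 5 6 3
f 6 1 7
f 6 7 3
f 7 1 8
f 7 8 3
f 8 1 9
f 8 9 3
f 9 1 10
f 9 10 3
f 10 1 11
f 10 11 3
f 11 1 12
f 11 12 3
f 12 1 13
f 12 13 3
f 13 1 14
f 13 14 3
f 14 1 15
f 14 15 3
f 15 1 16
f 15 16 3
f 16 1 17
f 16 17 3
f 17 1 18
f 17 18 3
f 18 1 2
f 18 2 3
f 20 19 22
f 20 22 21
f 22 19 23
f 22 23 21
f 23 19 24
f 23 24 21
f 24 19 25
f 24 25 21
f 25 19 26
f 25 26 21
f 26 19 27
f 26 27 21
f 27 19 28
f 27 28 21
f 28 19 20
f 28 20 21
f 30 32 29
f 33 30 29
f 29 32 31
f 31 33 29
f 30 36 32
f 34 30 33
f 34 36 30
f 32 36 31
f 35 33 31
f 31 36 35
f 35 34 33
f 36 34 35
f 38 40 37
f 41 38 37
f 37 40 39
f 39 41 37
f 38 44 40
f 42 38 41
f 42 44 38
f 40 44 39
f 43 41 39
f 39 44 43
f 43 42 41
f 44 42 43

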